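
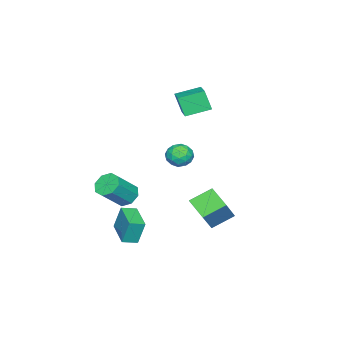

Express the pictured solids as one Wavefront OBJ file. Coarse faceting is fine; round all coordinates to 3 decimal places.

v -2.729 2.821 -3.429
v -1.499 2.87 -1.827
v -1.936 4.19 -4.079
v -0.707 4.239 -2.477
v -1.653 1.821 -4.223
v -0.424 1.87 -2.621
v -0.861 3.19 -4.873
v 0.369 3.239 -3.271
v 2.442 -0.781 -1.397
v 2.86 -1.33 -1.975
v 4.216 -1.828 -0.521
v 3.798 -1.279 0.057
v 3.112 -0.689 -1.991
v 4.468 -1.187 -0.536
v 2.972 -0.102 -1.659
v 4.328 -0.6 -0.205
v 2.521 0.087 -1.174
v 3.877 -0.411 0.281
v 2.024 -0.232 -0.819
v 3.38 -0.73 0.635
v 1.772 -0.873 -0.804
v 3.128 -1.371 0.651
v 1.912 -1.46 -1.135
v 3.268 -1.958 0.319
v 2.363 -1.649 -1.621
v 3.719 -2.147 -0.166
v -3.959 -0.573 2.753
v -4.059 -1.142 4.127
v -5.017 0.694 3.201
v -5.117 0.124 4.575
v -2.503 0.456 3.285
v -2.603 -0.114 4.659
v -3.561 1.722 3.733
v -3.661 1.153 5.107
v 1.81 -0.952 -4.562
v 1.641 -0.532 -2.934
v 3.188 0.425 -4.774
v 3.019 0.846 -3.146
v 2.521 -1.626 -4.314
v 2.352 -1.205 -2.686
v 3.899 -0.248 -4.526
v 3.73 0.172 -2.898
v 3.717 3.84 2.995
v 4.169 3.275 3.482
v 2.511 3.325 3.518
v 2.963 2.76 4.005
v 2.993 3.613 4.186
v 3.739 3.931 3.862
v 2.941 2.669 3.138
v 3.687 2.987 2.814
v 3.69 2.551 3.57
v 3.722 3.134 4.218
v 2.958 3.466 2.782
v 2.99 4.049 3.43
v 4.049 3.602 3.192
v 2.631 2.998 3.808
v 2.649 3.499 3.914
v 2.915 3.167 4.2
v 3.796 3.988 3.416
v 4.062 3.656 3.702
v 3.371 3.855 4.116
v 2.618 2.944 3.298
v 2.884 2.612 3.584
v 3.765 3.433 2.8
v 4.031 3.101 3.086
v 3.309 2.745 2.884
v 4.033 2.845 3.53
v 3.324 2.542 3.838
v 3.311 2.489 3.328
v 3.75 2.675 3.138
v 4.052 3.188 3.911
v 3.343 2.885 4.219
v 3.361 3.387 4.325
v 3.799 3.574 4.135
v 3.77 2.762 3.963
v 3.337 3.715 2.781
v 2.628 3.412 3.089
v 2.881 3.026 2.865
v 3.319 3.213 2.675
v 3.356 4.058 3.162
v 2.647 3.755 3.47
v 2.93 3.925 3.862
v 3.369 4.111 3.672
v 2.91 3.838 3.037
f 2 4 1
f 5 2 1
f 1 4 3
f 3 5 1
f 2 8 4
f 6 2 5
f 6 8 2
f 4 8 3
f 7 5 3
f 3 8 7
f 7 6 5
f 8 6 7
f 10 9 13
f 10 13 11
f 11 13 14
f 11 14 12
f 13 9 15
f 13 15 14
f 14 15 16
f 14 16 12
f 15 9 17
f 15 17 16
f 16 17 18
f 16 18 12
f 17 9 19
f 17 19 18
f 18 19 20
f 18 20 12
f 19 9 21
f 19 21 20
f 20 21 22
f 20 22 12
f 21 9 23
f 21 23 22
f 22 23 24
f 22 24 12
f 23 9 25
f 23 25 24
f 24 25 26
f 24 26 12
f 25 9 10
f 25 10 26
f 26 10 11
f 26 11 12
f 28 30 27
f 31 28 27
f 27 30 29
f 29 31 27
f 28 34 30
f 32 28 31
f 32 34 28
f 30 34 29
f 33 31 29
f 29 34 33
f 33 32 31
f 34 32 33
f 36 38 35
f 39 36 35
f 35 38 37
f 37 39 35
f 36 42 38
f 40 36 39
f 40 42 36
f 38 42 37
f 41 39 37
f 37 42 41
f 41 40 39
f 42 40 41
f 43 80 59
f 80 54 83
f 59 83 48
f 80 83 59
f 43 59 55
f 59 48 60
f 55 60 44
f 59 60 55
f 43 55 64
f 55 44 65
f 64 65 50
f 55 65 64
f 43 64 76
f 64 50 79
f 76 79 53
f 64 79 76
f 43 76 80
f 76 53 84
f 80 84 54
f 76 84 80
f 44 60 71
f 60 48 74
f 71 74 52
f 60 74 71
f 48 83 61
f 83 54 82
f 61 82 47
f 83 82 61
f 54 84 81
f 84 53 77
f 81 77 45
f 84 77 81
f 53 79 78
f 79 50 66
f 78 66 49
f 79 66 78
f 50 65 70
f 65 44 67
f 70 67 51
f 65 67 70
f 46 72 58
f 72 52 73
f 58 73 47
f 72 73 58
f 46 58 56
f 58 47 57
f 56 57 45
f 58 57 56
f 46 56 63
f 56 45 62
f 63 62 49
f 56 62 63
f 46 63 68
f 63 49 69
f 68 69 51
f 63 69 68
f 46 68 72
f 68 51 75
f 72 75 52
f 68 75 72
f 47 73 61
f 73 52 74
f 61 74 48
f 73 74 61
f 45 57 81
f 57 47 82
f 81 82 54
f 57 82 81
f 49 62 78
f 62 45 77
f 78 77 53
f 62 77 78
f 51 69 70
f 69 49 66
f 70 66 50
f 69 66 70
f 52 75 71
f 75 51 67
f 71 67 44
f 75 67 71



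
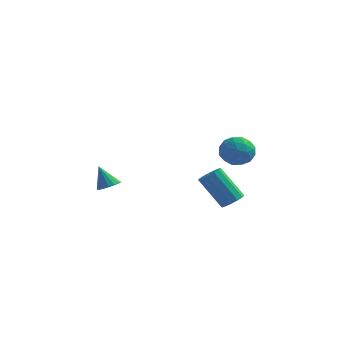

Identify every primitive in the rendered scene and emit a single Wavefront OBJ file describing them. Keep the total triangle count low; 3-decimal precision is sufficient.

v 2.061 -2.3 -1.633
v 2.369 -2.663 -1.357
v 1.347 -2.523 -0.031
v 1.039 -2.16 -0.307
v 2.487 -2.383 -1.296
v 1.466 -2.243 0.03
v 2.47 -2.077 -1.341
v 1.449 -1.937 -0.015
v 2.323 -1.842 -1.479
v 1.302 -1.702 -0.153
v 2.093 -1.752 -1.666
v 1.071 -1.612 -0.34
v 1.853 -1.836 -1.843
v 0.831 -1.696 -0.516
v 1.678 -2.068 -1.953
v 0.656 -1.927 -0.626
v 1.625 -2.373 -1.961
v 0.604 -2.233 -0.635
v 1.711 -2.655 -1.865
v 0.689 -2.515 -0.539
v 1.907 -2.825 -1.696
v 0.886 -2.684 -0.37
v 2.153 -2.828 -1.507
v 1.131 -2.687 -0.18
v 1.918 -3.091 2.089
v 2.442 -2.542 1.974
v 2.498 -3.818 1.266
v 3.022 -3.269 1.151
v 2.998 -3.642 1.821
v 2.64 -3.193 2.33
v 2.3 -3.167 0.91
v 1.942 -2.718 1.419
v 2.679 -2.589 1.245
v 3.11 -2.883 1.808
v 1.83 -3.477 1.432
v 2.261 -3.771 1.995
v 2.129 -2.753 2.104
v 2.811 -3.607 1.136
v 2.797 -3.827 1.53
v 3.105 -3.504 1.462
v 2.245 -3.135 2.313
v 2.554 -2.813 2.245
v 2.88 -3.459 2.155
v 2.386 -3.547 0.995
v 2.695 -3.225 0.927
v 1.835 -2.856 1.778
v 2.143 -2.533 1.71
v 2.06 -2.901 1.085
v 2.576 -2.458 1.608
v 2.917 -2.885 1.124
v 2.493 -2.825 0.982
v 2.282 -2.561 1.282
v 2.83 -2.631 1.939
v 3.17 -3.058 1.455
v 3.156 -3.277 1.849
v 2.946 -3.013 2.148
v 2.969 -2.658 1.51
v 1.77 -3.302 1.785
v 2.11 -3.729 1.301
v 1.994 -3.347 1.092
v 1.784 -3.083 1.391
v 2.023 -3.475 2.116
v 2.364 -3.902 1.632
v 2.658 -3.799 1.958
v 2.447 -3.535 2.258
v 1.971 -3.702 1.73
v -3.01 -2.794 -1.283
v -2.703 -2.371 -1.197
v -3.51 -2.626 -0.317
v -2.923 -2.273 -1.328
v -3.167 -2.315 -1.447
v -3.368 -2.485 -1.522
v -3.474 -2.738 -1.533
v -3.456 -3.006 -1.476
v -3.318 -3.217 -1.368
v -3.098 -3.315 -1.237
v -2.854 -3.273 -1.118
v -2.652 -3.103 -1.043
v -2.546 -2.85 -1.033
v -2.565 -2.582 -1.089
f 2 1 5
f 2 5 3
f 3 5 6
f 3 6 4
f 5 1 7
f 5 7 6
f 6 7 8
f 6 8 4
f 7 1 9
f 7 9 8
f 8 9 10
f 8 10 4
f 9 1 11
f 9 11 10
f 10 11 12
f 10 12 4
f 11 1 13
f 11 13 12
f 12 13 14
f 12 14 4
f 13 1 15
f 13 15 14
f 14 15 16
f 14 16 4
f 15 1 17
f 15 17 16
f 16 17 18
f 16 18 4
f 17 1 19
f 17 19 18
f 18 19 20
f 18 20 4
f 19 1 21
f 19 21 20
f 20 21 22
f 20 22 4
f 21 1 23
f 21 23 22
f 22 23 24
f 22 24 4
f 23 1 2
f 23 2 24
f 24 2 3
f 24 3 4
f 25 62 41
f 62 36 65
f 41 65 30
f 62 65 41
f 25 41 37
f 41 30 42
f 37 42 26
f 41 42 37
f 25 37 46
f 37 26 47
f 46 47 32
f 37 47 46
f 25 46 58
f 46 32 61
f 58 61 35
f 46 61 58
f 25 58 62
f 58 35 66
f 62 66 36
f 58 66 62
f 26 42 53
f 42 30 56
f 53 56 34
f 42 56 53
f 30 65 43
f 65 36 64
f 43 64 29
f 65 64 43
f 36 66 63
f 66 35 59
f 63 59 27
f 66 59 63
f 35 61 60
f 61 32 48
f 60 48 31
f 61 48 60
f 32 47 52
f 47 26 49
f 52 49 33
f 47 49 52
f 28 54 40
f 54 34 55
f 40 55 29
f 54 55 40
f 28 40 38
f 40 29 39
f 38 39 27
f 40 39 38
f 28 38 45
f 38 27 44
f 45 44 31
f 38 44 45
f 28 45 50
f 45 31 51
f 50 51 33
f 45 51 50
f 28 50 54
f 50 33 57
f 54 57 34
f 50 57 54
f 29 55 43
f 55 34 56
f 43 56 30
f 55 56 43
f 27 39 63
f 39 29 64
f 63 64 36
f 39 64 63
f 31 44 60
f 44 27 59
f 60 59 35
f 44 59 60
f 33 51 52
f 51 31 48
f 52 48 32
f 51 48 52
f 34 57 53
f 57 33 49
f 53 49 26
f 57 49 53
f 68 67 70
f 68 70 69
f 70 67 71
f 70 71 69
f 71 67 72
f 71 72 69
f 72 67 73
f 72 73 69
f 73 67 74
f 73 74 69
f 74 67 75
f 74 75 69
f 75 67 76
f 75 76 69
f 76 67 77
f 76 77 69
f 77 67 78
f 77 78 69
f 78 67 79
f 78 79 69
f 79 67 80
f 79 80 69
f 80 67 68
f 80 68 69



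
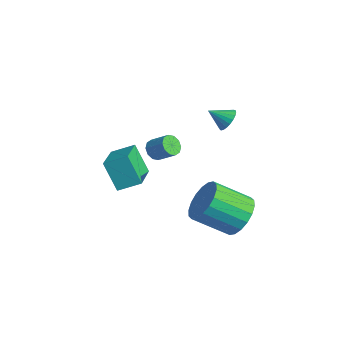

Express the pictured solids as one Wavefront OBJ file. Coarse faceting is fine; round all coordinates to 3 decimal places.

v -1.95 -2.278 0.246
v -1.737 -2.014 -0.187
v -1.017 -1.598 0.421
v -1.23 -1.862 0.854
v -1.972 -1.812 -0.046
v -1.252 -1.397 0.562
v -2.199 -1.789 0.206
v -1.479 -1.373 0.814
v -2.33 -1.952 0.474
v -1.61 -1.537 1.082
v -2.317 -2.24 0.654
v -1.596 -1.824 1.262
v -2.163 -2.542 0.679
v -1.443 -2.126 1.287
v -1.928 -2.743 0.538
v -1.208 -2.328 1.146
v -1.701 -2.767 0.286
v -0.981 -2.351 0.894
v -1.57 -2.603 0.018
v -0.85 -2.188 0.626
v -1.584 -2.316 -0.162
v -0.863 -1.9 0.446
v -5.231 -2.666 -1.804
v -3.652 -3.894 -1.132
v -4.71 -1.741 -1.335
v -3.131 -2.969 -0.664
v -4.449 -2.411 -3.176
v -2.87 -3.639 -2.505
v -3.928 -1.486 -2.708
v -2.349 -2.714 -2.036
v -0.195 0.977 -4.202
v 0.337 1.359 -3.319
v -0.453 -0.095 -2.214
v -0.985 -0.477 -3.098
v -0.088 1.602 -3.303
v -0.878 0.148 -2.199
v -0.534 1.721 -3.466
v -1.324 0.267 -2.361
v -0.913 1.692 -3.775
v -1.703 0.238 -2.67
v -1.149 1.522 -4.168
v -1.94 0.068 -3.063
v -1.197 1.244 -4.568
v -1.988 -0.21 -3.463
v -1.046 0.913 -4.896
v -1.837 -0.541 -3.791
v -0.727 0.595 -5.086
v -1.517 -0.859 -3.981
v -0.302 0.352 -5.101
v -1.092 -1.102 -3.997
v 0.144 0.233 -4.939
v -0.646 -1.221 -3.834
v 0.523 0.262 -4.63
v -0.267 -1.192 -3.525
v 0.76 0.432 -4.237
v -0.031 -1.022 -3.132
v 0.808 0.71 -3.837
v 0.017 -0.744 -2.732
v 0.657 1.041 -3.509
v -0.134 -0.413 -2.404
v -1.095 0.816 1.593
v -0.582 0.769 1.938
v -1.545 0.104 2.167
v -0.713 0.953 2.062
v -0.911 1.113 2.106
v -1.14 1.221 2.06
v -1.362 1.26 1.934
v -1.537 1.222 1.749
v -1.636 1.113 1.537
v -1.641 0.954 1.334
v -1.552 0.77 1.177
v -1.383 0.595 1.091
v -1.165 0.458 1.092
v -0.935 0.382 1.18
v -0.732 0.382 1.339
v -0.592 0.457 1.542
v -0.539 0.594 1.754
f 2 1 5
f 2 5 3
f 3 5 6
f 3 6 4
f 5 1 7
f 5 7 6
f 6 7 8
f 6 8 4
f 7 1 9
f 7 9 8
f 8 9 10
f 8 10 4
f 9 1 11
f 9 11 10
f 10 11 12
f 10 12 4
f 11 1 13
f 11 13 12
f 12 13 14
f 12 14 4
f 13 1 15
f 13 15 14
f 14 15 16
f 14 16 4
f 15 1 17
f 15 17 16
f 16 17 18
f 16 18 4
f 17 1 19
f 17 19 18
f 18 19 20
f 18 20 4
f 19 1 21
f 19 21 20
f 20 21 22
f 20 22 4
f 21 1 2
f 21 2 22
f 22 2 3
f 22 3 4
f 24 26 23
f 27 24 23
f 23 26 25
f 25 27 23
f 24 30 26
f 28 24 27
f 28 30 24
f 26 30 25
f 29 27 25
f 25 30 29
f 29 28 27
f 30 28 29
f 32 31 35
f 32 35 33
f 33 35 36
f 33 36 34
f 35 31 37
f 35 37 36
f 36 37 38
f 36 38 34
f 37 31 39
f 37 39 38
f 38 39 40
f 38 40 34
f 39 31 41
f 39 41 40
f 40 41 42
f 40 42 34
f 41 31 43
f 41 43 42
f 42 43 44
f 42 44 34
f 43 31 45
f 43 45 44
f 44 45 46
f 44 46 34
f 45 31 47
f 45 47 46
f 46 47 48
f 46 48 34
f 47 31 49
f 47 49 48
f 48 49 50
f 48 50 34
f 49 31 51
f 49 51 50
f 50 51 52
f 50 52 34
f 51 31 53
f 51 53 52
f 52 53 54
f 52 54 34
f 53 31 55
f 53 55 54
f 54 55 56
f 54 56 34
f 55 31 57
f 55 57 56
f 56 57 58
f 56 58 34
f 57 31 59
f 57 59 58
f 58 59 60
f 58 60 34
f 59 31 32
f 59 32 60
f 60 32 33
f 60 33 34
f 62 61 64
f 62 64 63
f 64 61 65
f 64 65 63
f 65 61 66
f 65 66 63
f 66 61 67
f 66 67 63
f 67 61 68
f 67 68 63
f 68 61 69
f 68 69 63
f 69 61 70
f 69 70 63
f 70 61 71
f 70 71 63
f 71 61 72
f 71 72 63
f 72 61 73
f 72 73 63
f 73 61 74
f 73 74 63
f 74 61 75
f 74 75 63
f 75 61 76
f 75 76 63
f 76 61 77
f 76 77 63
f 77 61 62
f 77 62 63



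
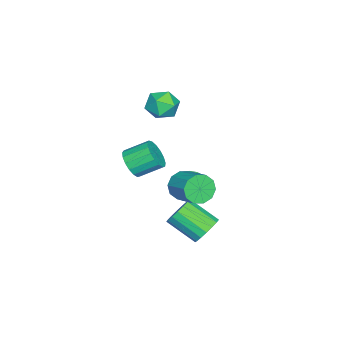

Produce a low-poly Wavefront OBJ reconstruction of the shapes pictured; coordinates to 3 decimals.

v 1.7 2.795 0.381
v 2.377 2.68 -0.345
v 3.438 4.009 0.432
v 2.76 4.125 1.159
v 1.973 3.109 -0.528
v 3.033 4.439 0.25
v 1.464 3.419 -0.364
v 2.524 4.749 0.414
v 1.045 3.491 0.085
v 2.105 4.82 0.863
v 0.876 3.297 0.647
v 1.937 4.626 1.425
v 1.022 2.911 1.108
v 2.083 4.24 1.885
v 1.427 2.481 1.29
v 2.487 3.811 2.068
v 1.936 2.171 1.126
v 2.996 3.501 1.904
v 2.355 2.1 0.677
v 3.415 3.429 1.455
v 2.523 2.294 0.115
v 3.584 3.623 0.893
v -2.211 1.759 -3.187
v -1.602 0.995 -3.263
v -1.42 1.037 -2.23
v -2.029 1.801 -2.153
v -1.324 1.367 -3.327
v -1.142 1.409 -2.294
v -1.249 1.829 -3.359
v -1.067 1.871 -2.326
v -1.394 2.275 -3.351
v -1.212 2.317 -2.318
v -1.727 2.603 -3.306
v -1.545 2.644 -2.273
v -2.17 2.737 -3.233
v -1.988 2.779 -2.2
v -2.623 2.648 -3.15
v -2.441 2.689 -2.117
v -2.981 2.354 -3.075
v -2.799 2.396 -2.042
v -3.163 1.925 -3.026
v -2.981 1.967 -1.992
v -3.127 1.457 -3.013
v -2.945 1.499 -1.98
v -2.881 1.059 -3.04
v -2.699 1.101 -2.007
v -2.481 0.821 -3.101
v -2.299 0.863 -2.068
v -2.02 0.798 -3.181
v -1.838 0.84 -2.148
v -3.281 0.444 2.319
v -2.422 -0.149 2.766
v -4.478 -0.571 3.274
v -3.619 -1.164 3.721
v -3.771 -0.076 4.012
v -3.031 0.551 3.421
v -3.869 -1.271 2.619
v -3.129 -0.644 2.028
v -2.785 -1.209 2.952
v -2.725 -0.471 3.812
v -4.175 -0.249 2.228
v -4.115 0.489 3.088
v 4.018 0.638 3.256
v 4.495 0.334 4.044
v 4 1.598 4.832
v 3.522 1.902 4.044
v 4.806 0.596 3.82
v 4.311 1.86 4.607
v 4.937 0.867 3.466
v 4.441 2.131 4.254
v 4.857 1.086 3.065
v 4.361 2.35 3.853
v 4.584 1.202 2.707
v 4.089 2.466 3.495
v 4.182 1.189 2.475
v 3.687 2.453 3.263
v 3.743 1.05 2.422
v 3.247 2.314 3.21
v 3.366 0.816 2.56
v 2.871 2.08 3.348
v 3.139 0.542 2.858
v 2.643 1.806 3.645
v 3.113 0.289 3.246
v 2.617 1.554 4.034
v 3.294 0.117 3.637
v 2.799 1.381 4.425
v 3.641 0.063 3.941
v 3.146 1.328 4.729
v 4.075 0.142 4.088
v 3.579 1.406 4.876
v 2.207 4.374 -2.707
v 2.657 4.827 -1.925
v 2.464 3.059 -0.79
v 2.013 2.606 -1.573
v 2.188 4.921 -1.859
v 1.994 3.153 -0.724
v 1.723 4.89 -1.987
v 1.529 3.122 -0.852
v 1.368 4.74 -2.28
v 1.175 2.972 -1.145
v 1.206 4.507 -2.671
v 1.013 2.739 -1.536
v 1.273 4.243 -3.07
v 1.08 2.475 -1.935
v 1.554 4.01 -3.387
v 1.361 2.241 -2.252
v 1.984 3.859 -3.547
v 1.791 2.091 -2.412
v 2.466 3.827 -3.516
v 2.272 2.059 -2.381
v 2.888 3.92 -3.299
v 2.694 2.152 -2.164
v 3.154 4.117 -2.947
v 2.96 2.349 -1.812
v 3.203 4.373 -2.54
v 3.009 2.605 -1.405
v 3.023 4.629 -2.171
v 2.83 2.861 -1.036
f 2 1 5
f 2 5 3
f 3 5 6
f 3 6 4
f 5 1 7
f 5 7 6
f 6 7 8
f 6 8 4
f 7 1 9
f 7 9 8
f 8 9 10
f 8 10 4
f 9 1 11
f 9 11 10
f 10 11 12
f 10 12 4
f 11 1 13
f 11 13 12
f 12 13 14
f 12 14 4
f 13 1 15
f 13 15 14
f 14 15 16
f 14 16 4
f 15 1 17
f 15 17 16
f 16 17 18
f 16 18 4
f 17 1 19
f 17 19 18
f 18 19 20
f 18 20 4
f 19 1 21
f 19 21 20
f 20 21 22
f 20 22 4
f 21 1 2
f 21 2 22
f 22 2 3
f 22 3 4
f 24 23 27
f 24 27 25
f 25 27 28
f 25 28 26
f 27 23 29
f 27 29 28
f 28 29 30
f 28 30 26
f 29 23 31
f 29 31 30
f 30 31 32
f 30 32 26
f 31 23 33
f 31 33 32
f 32 33 34
f 32 34 26
f 33 23 35
f 33 35 34
f 34 35 36
f 34 36 26
f 35 23 37
f 35 37 36
f 36 37 38
f 36 38 26
f 37 23 39
f 37 39 38
f 38 39 40
f 38 40 26
f 39 23 41
f 39 41 40
f 40 41 42
f 40 42 26
f 41 23 43
f 41 43 42
f 42 43 44
f 42 44 26
f 43 23 45
f 43 45 44
f 44 45 46
f 44 46 26
f 45 23 47
f 45 47 46
f 46 47 48
f 46 48 26
f 47 23 49
f 47 49 48
f 48 49 50
f 48 50 26
f 49 23 24
f 49 24 50
f 50 24 25
f 50 25 26
f 51 62 56
f 51 56 52
f 51 52 58
f 51 58 61
f 51 61 62
f 52 56 60
f 56 62 55
f 62 61 53
f 61 58 57
f 58 52 59
f 54 60 55
f 54 55 53
f 54 53 57
f 54 57 59
f 54 59 60
f 55 60 56
f 53 55 62
f 57 53 61
f 59 57 58
f 60 59 52
f 64 63 67
f 64 67 65
f 65 67 68
f 65 68 66
f 67 63 69
f 67 69 68
f 68 69 70
f 68 70 66
f 69 63 71
f 69 71 70
f 70 71 72
f 70 72 66
f 71 63 73
f 71 73 72
f 72 73 74
f 72 74 66
f 73 63 75
f 73 75 74
f 74 75 76
f 74 76 66
f 75 63 77
f 75 77 76
f 76 77 78
f 76 78 66
f 77 63 79
f 77 79 78
f 78 79 80
f 78 80 66
f 79 63 81
f 79 81 80
f 80 81 82
f 80 82 66
f 81 63 83
f 81 83 82
f 82 83 84
f 82 84 66
f 83 63 85
f 83 85 84
f 84 85 86
f 84 86 66
f 85 63 87
f 85 87 86
f 86 87 88
f 86 88 66
f 87 63 89
f 87 89 88
f 88 89 90
f 88 90 66
f 89 63 64
f 89 64 90
f 90 64 65
f 90 65 66
f 92 91 95
f 92 95 93
f 93 95 96
f 93 96 94
f 95 91 97
f 95 97 96
f 96 97 98
f 96 98 94
f 97 91 99
f 97 99 98
f 98 99 100
f 98 100 94
f 99 91 101
f 99 101 100
f 100 101 102
f 100 102 94
f 101 91 103
f 101 103 102
f 102 103 104
f 102 104 94
f 103 91 105
f 103 105 104
f 104 105 106
f 104 106 94
f 105 91 107
f 105 107 106
f 106 107 108
f 106 108 94
f 107 91 109
f 107 109 108
f 108 109 110
f 108 110 94
f 109 91 111
f 109 111 110
f 110 111 112
f 110 112 94
f 111 91 113
f 111 113 112
f 112 113 114
f 112 114 94
f 113 91 115
f 113 115 114
f 114 115 116
f 114 116 94
f 115 91 117
f 115 117 116
f 116 117 118
f 116 118 94
f 117 91 92
f 117 92 118
f 118 92 93
f 118 93 94



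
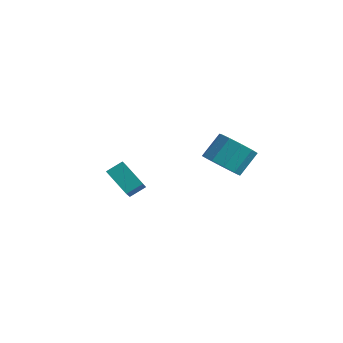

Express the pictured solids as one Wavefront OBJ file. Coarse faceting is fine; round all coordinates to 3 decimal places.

v -4.453 2.554 -0.323
v -4.024 3.3 0.146
v -3.115 2.393 -1.291
v -2.685 3.139 -0.822
v -3.615 1.201 1.062
v -3.185 1.947 1.531
v -2.276 1.04 0.094
v -1.847 1.786 0.563
v 2.316 2.317 3.31
v 3.314 2.432 2.972
v 3.541 3.518 4.011
v 2.544 3.403 4.35
v 2.935 2.841 2.628
v 3.162 3.927 3.667
v 2.32 3.05 2.544
v 2.547 4.135 3.583
v 1.703 2.978 2.753
v 1.93 4.064 3.793
v 1.321 2.654 3.175
v 1.548 3.74 4.214
v 1.319 2.202 3.649
v 1.546 3.288 4.688
v 1.698 1.793 3.993
v 1.925 2.879 5.032
v 2.313 1.585 4.077
v 2.54 2.67 5.116
v 2.93 1.656 3.867
v 3.157 2.742 4.907
v 3.312 1.98 3.446
v 3.539 3.066 4.485
f 2 4 1
f 5 2 1
f 1 4 3
f 3 5 1
f 2 8 4
f 6 2 5
f 6 8 2
f 4 8 3
f 7 5 3
f 3 8 7
f 7 6 5
f 8 6 7
f 10 9 13
f 10 13 11
f 11 13 14
f 11 14 12
f 13 9 15
f 13 15 14
f 14 15 16
f 14 16 12
f 15 9 17
f 15 17 16
f 16 17 18
f 16 18 12
f 17 9 19
f 17 19 18
f 18 19 20
f 18 20 12
f 19 9 21
f 19 21 20
f 20 21 22
f 20 22 12
f 21 9 23
f 21 23 22
f 22 23 24
f 22 24 12
f 23 9 25
f 23 25 24
f 24 25 26
f 24 26 12
f 25 9 27
f 25 27 26
f 26 27 28
f 26 28 12
f 27 9 29
f 27 29 28
f 28 29 30
f 28 30 12
f 29 9 10
f 29 10 30
f 30 10 11
f 30 11 12



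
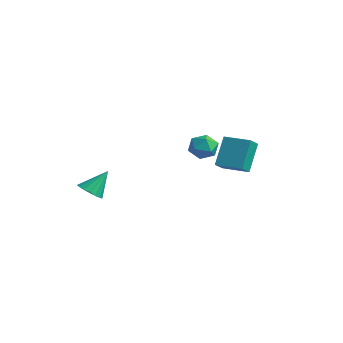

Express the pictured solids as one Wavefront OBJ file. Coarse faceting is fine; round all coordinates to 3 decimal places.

v -2.854 4.746 -2.186
v -2.186 4.402 -2.608
v -3.014 3.558 -1.472
v -2.346 3.214 -1.894
v -2.216 3.85 -1.327
v -2.117 4.585 -1.768
v -3.083 3.375 -2.312
v -2.984 4.11 -2.753
v -2.327 3.555 -2.686
v -1.791 3.849 -2.077
v -3.409 4.111 -2.003
v -2.873 4.405 -1.394
v 0.952 2.4 -1.903
v 1.311 1.645 -1.354
v 0.502 3.292 -0.381
v 0.861 2.537 0.167
v 2.239 3.023 -1.887
v 2.598 2.268 -1.339
v 1.789 3.915 -0.366
v 2.148 3.16 0.183
v -2.841 -2.836 -3.454
v -2.256 -3.241 -3.216
v -2.659 -1.864 -2.246
v -2.108 -2.997 -3.434
v -2.129 -2.716 -3.657
v -2.312 -2.463 -3.833
v -2.616 -2.295 -3.922
v -2.972 -2.251 -3.904
v -3.298 -2.341 -3.783
v -3.519 -2.544 -3.587
v -3.584 -2.814 -3.359
v -3.48 -3.089 -3.154
v -3.228 -3.306 -3.017
v -2.889 -3.415 -2.98
v -2.538 -3.392 -3.052
f 1 12 6
f 1 6 2
f 1 2 8
f 1 8 11
f 1 11 12
f 2 6 10
f 6 12 5
f 12 11 3
f 11 8 7
f 8 2 9
f 4 10 5
f 4 5 3
f 4 3 7
f 4 7 9
f 4 9 10
f 5 10 6
f 3 5 12
f 7 3 11
f 9 7 8
f 10 9 2
f 14 16 13
f 17 14 13
f 13 16 15
f 15 17 13
f 14 20 16
f 18 14 17
f 18 20 14
f 16 20 15
f 19 17 15
f 15 20 19
f 19 18 17
f 20 18 19
f 22 21 24
f 22 24 23
f 24 21 25
f 24 25 23
f 25 21 26
f 25 26 23
f 26 21 27
f 26 27 23
f 27 21 28
f 27 28 23
f 28 21 29
f 28 29 23
f 29 21 30
f 29 30 23
f 30 21 31
f 30 31 23
f 31 21 32
f 31 32 23
f 32 21 33
f 32 33 23
f 33 21 34
f 33 34 23
f 34 21 35
f 34 35 23
f 35 21 22
f 35 22 23



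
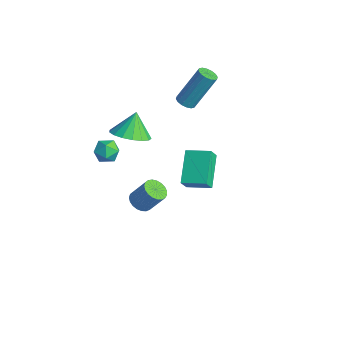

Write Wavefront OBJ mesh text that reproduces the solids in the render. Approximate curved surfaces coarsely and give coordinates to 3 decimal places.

v -1.192 1.374 -4.211
v -2.491 2.36 -3.161
v -1.444 1.833 -4.955
v -2.744 2.819 -3.905
v -0.296 2.281 -3.955
v -1.596 3.267 -2.905
v -0.549 2.74 -4.699
v -1.848 3.726 -3.649
v -3.252 2.778 -0.212
v -2.729 2.798 -0.297
v -2.465 3.881 1.588
v -2.988 3.862 1.672
v -2.829 3.025 -0.414
v -2.564 4.109 1.471
v -3.041 3.186 -0.477
v -2.777 4.27 1.408
v -3.311 3.238 -0.469
v -3.046 4.322 1.416
v -3.564 3.167 -0.392
v -3.3 4.251 1.493
v -3.734 2.992 -0.267
v -3.47 4.075 1.617
v -3.775 2.759 -0.128
v -3.511 3.842 1.757
v -3.676 2.531 -0.011
v -3.411 3.615 1.874
v -3.463 2.37 0.052
v -3.199 3.454 1.937
v -3.194 2.318 0.044
v -2.929 3.402 1.929
v -2.94 2.389 -0.033
v -2.676 3.473 1.852
v -2.77 2.565 -0.157
v -2.506 3.648 1.727
v -1.759 -1.001 0.078
v -0.909 -1.332 0.511
v -2.141 -0.459 1.242
v -0.791 -0.894 0.345
v -0.895 -0.48 0.118
v -1.197 -0.186 -0.118
v -1.628 -0.078 -0.31
v -2.089 -0.182 -0.412
v -2.474 -0.474 -0.402
v -2.696 -0.887 -0.283
v -2.703 -1.326 -0.08
v -2.494 -1.69 0.159
v -2.116 -1.897 0.379
v -1.657 -1.899 0.53
v -1.221 -1.695 0.578
v -3.514 -1.354 -1.831
v -3.061 -1.204 -1.284
v -2.759 -2.156 -2.236
v -2.306 -2.006 -1.689
v -2.938 -2.339 -1.557
v -3.404 -1.843 -1.307
v -2.416 -1.517 -2.213
v -2.882 -1.021 -1.963
v -2.383 -1.305 -1.52
v -2.705 -1.813 -1.115
v -3.115 -1.547 -2.405
v -3.437 -2.055 -2
v 2.867 -2.926 -0.17
v 3.41 -2.935 -0.424
v 3.896 -2.422 0.595
v 3.353 -2.414 0.85
v 3.324 -2.712 -0.495
v 3.809 -2.199 0.524
v 3.158 -2.526 -0.509
v 3.643 -2.014 0.51
v 2.942 -2.409 -0.465
v 3.427 -1.897 0.554
v 2.713 -2.382 -0.37
v 3.199 -1.87 0.65
v 2.511 -2.449 -0.24
v 2.996 -1.936 0.779
v 2.37 -2.598 -0.098
v 2.856 -2.086 0.922
v 2.315 -2.804 0.032
v 2.801 -2.292 1.051
v 2.356 -3.031 0.127
v 2.842 -2.519 1.146
v 2.485 -3.24 0.17
v 2.971 -2.728 1.19
v 2.68 -3.395 0.155
v 3.166 -2.882 1.174
v 2.908 -3.469 0.084
v 3.394 -2.956 1.103
v 3.128 -3.449 -0.031
v 3.614 -2.936 0.988
v 3.304 -3.338 -0.171
v 3.789 -2.825 0.849
v 3.403 -3.156 -0.309
v 3.889 -2.644 0.71
f 2 4 1
f 5 2 1
f 1 4 3
f 3 5 1
f 2 8 4
f 6 2 5
f 6 8 2
f 4 8 3
f 7 5 3
f 3 8 7
f 7 6 5
f 8 6 7
f 10 9 13
f 10 13 11
f 11 13 14
f 11 14 12
f 13 9 15
f 13 15 14
f 14 15 16
f 14 16 12
f 15 9 17
f 15 17 16
f 16 17 18
f 16 18 12
f 17 9 19
f 17 19 18
f 18 19 20
f 18 20 12
f 19 9 21
f 19 21 20
f 20 21 22
f 20 22 12
f 21 9 23
f 21 23 22
f 22 23 24
f 22 24 12
f 23 9 25
f 23 25 24
f 24 25 26
f 24 26 12
f 25 9 27
f 25 27 26
f 26 27 28
f 26 28 12
f 27 9 29
f 27 29 28
f 28 29 30
f 28 30 12
f 29 9 31
f 29 31 30
f 30 31 32
f 30 32 12
f 31 9 33
f 31 33 32
f 32 33 34
f 32 34 12
f 33 9 10
f 33 10 34
f 34 10 11
f 34 11 12
f 36 35 38
f 36 38 37
f 38 35 39
f 38 39 37
f 39 35 40
f 39 40 37
f 40 35 41
f 40 41 37
f 41 35 42
f 41 42 37
f 42 35 43
f 42 43 37
f 43 35 44
f 43 44 37
f 44 35 45
f 44 45 37
f 45 35 46
f 45 46 37
f 46 35 47
f 46 47 37
f 47 35 48
f 47 48 37
f 48 35 49
f 48 49 37
f 49 35 36
f 49 36 37
f 50 61 55
f 50 55 51
f 50 51 57
f 50 57 60
f 50 60 61
f 51 55 59
f 55 61 54
f 61 60 52
f 60 57 56
f 57 51 58
f 53 59 54
f 53 54 52
f 53 52 56
f 53 56 58
f 53 58 59
f 54 59 55
f 52 54 61
f 56 52 60
f 58 56 57
f 59 58 51
f 63 62 66
f 63 66 64
f 64 66 67
f 64 67 65
f 66 62 68
f 66 68 67
f 67 68 69
f 67 69 65
f 68 62 70
f 68 70 69
f 69 70 71
f 69 71 65
f 70 62 72
f 70 72 71
f 71 72 73
f 71 73 65
f 72 62 74
f 72 74 73
f 73 74 75
f 73 75 65
f 74 62 76
f 74 76 75
f 75 76 77
f 75 77 65
f 76 62 78
f 76 78 77
f 77 78 79
f 77 79 65
f 78 62 80
f 78 80 79
f 79 80 81
f 79 81 65
f 80 62 82
f 80 82 81
f 81 82 83
f 81 83 65
f 82 62 84
f 82 84 83
f 83 84 85
f 83 85 65
f 84 62 86
f 84 86 85
f 85 86 87
f 85 87 65
f 86 62 88
f 86 88 87
f 87 88 89
f 87 89 65
f 88 62 90
f 88 90 89
f 89 90 91
f 89 91 65
f 90 62 92
f 90 92 91
f 91 92 93
f 91 93 65
f 92 62 63
f 92 63 93
f 93 63 64
f 93 64 65



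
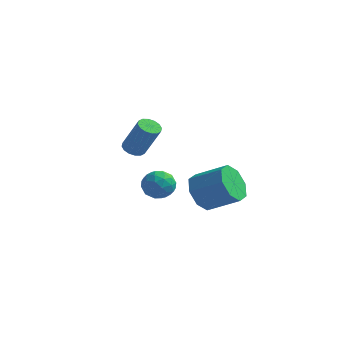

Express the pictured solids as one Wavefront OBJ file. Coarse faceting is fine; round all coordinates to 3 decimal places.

v 3.283 -1.017 1.141
v 3.674 -0.724 0.385
v 4.948 -0.57 1.103
v 4.557 -0.863 1.859
v 3.403 -0.212 0.757
v 4.676 -0.058 1.475
v 3.061 -0.171 1.354
v 4.335 -0.017 2.072
v 2.85 -0.626 1.826
v 4.123 -0.472 2.544
v 2.892 -1.31 1.897
v 4.166 -1.156 2.615
v 3.164 -1.822 1.525
v 4.437 -1.668 2.243
v 3.505 -1.863 0.928
v 4.779 -1.709 1.646
v 3.717 -1.408 0.456
v 4.99 -1.254 1.174
v -1.017 1.745 1.443
v -0.746 1.339 1.264
v 0.047 1.228 2.718
v -0.223 1.635 2.897
v -0.598 1.555 1.2
v 0.195 1.444 2.654
v -0.563 1.822 1.201
v 0.231 1.711 2.655
v -0.649 2.068 1.267
v 0.145 1.957 2.721
v -0.834 2.228 1.38
v -0.04 2.117 2.834
v -1.067 2.259 1.51
v -0.274 2.148 2.964
v -1.287 2.152 1.622
v -0.494 2.041 3.076
v -1.435 1.936 1.686
v -0.642 1.825 3.14
v -1.471 1.669 1.685
v -0.677 1.558 3.139
v -1.385 1.423 1.619
v -0.591 1.312 3.073
v -1.2 1.263 1.506
v -0.406 1.152 2.96
v -0.966 1.232 1.376
v -0.173 1.121 2.83
v 1.932 -1.094 1.818
v 2.345 -1.651 1.99
v 1.315 -1.769 1.11
v 1.728 -2.326 1.282
v 1.282 -2.049 1.767
v 1.664 -1.632 2.205
v 1.996 -1.788 0.895
v 2.378 -1.371 1.333
v 2.385 -2.08 1.419
v 1.944 -2.242 1.958
v 1.716 -1.178 1.142
v 1.275 -1.34 1.681
v 2.193 -1.313 1.966
v 1.467 -2.107 1.134
v 1.205 -1.944 1.419
v 1.448 -2.272 1.52
v 1.792 -1.302 2.093
v 2.035 -1.63 2.193
v 1.41 -1.864 2.063
v 1.625 -1.79 0.907
v 1.868 -2.118 1.007
v 2.212 -1.148 1.58
v 2.455 -1.476 1.681
v 2.25 -1.556 1.037
v 2.459 -1.893 1.732
v 2.096 -2.29 1.315
v 2.254 -1.974 1.088
v 2.478 -1.728 1.345
v 2.2 -1.988 2.048
v 1.837 -2.385 1.632
v 1.575 -2.222 1.918
v 1.799 -1.977 2.175
v 2.223 -2.24 1.713
v 1.823 -1.035 1.468
v 1.46 -1.432 1.052
v 1.861 -1.443 0.925
v 2.085 -1.198 1.182
v 1.564 -1.13 1.785
v 1.201 -1.527 1.368
v 1.182 -1.692 1.755
v 1.406 -1.446 2.012
v 1.437 -1.18 1.387
f 2 1 5
f 2 5 3
f 3 5 6
f 3 6 4
f 5 1 7
f 5 7 6
f 6 7 8
f 6 8 4
f 7 1 9
f 7 9 8
f 8 9 10
f 8 10 4
f 9 1 11
f 9 11 10
f 10 11 12
f 10 12 4
f 11 1 13
f 11 13 12
f 12 13 14
f 12 14 4
f 13 1 15
f 13 15 14
f 14 15 16
f 14 16 4
f 15 1 17
f 15 17 16
f 16 17 18
f 16 18 4
f 17 1 2
f 17 2 18
f 18 2 3
f 18 3 4
f 20 19 23
f 20 23 21
f 21 23 24
f 21 24 22
f 23 19 25
f 23 25 24
f 24 25 26
f 24 26 22
f 25 19 27
f 25 27 26
f 26 27 28
f 26 28 22
f 27 19 29
f 27 29 28
f 28 29 30
f 28 30 22
f 29 19 31
f 29 31 30
f 30 31 32
f 30 32 22
f 31 19 33
f 31 33 32
f 32 33 34
f 32 34 22
f 33 19 35
f 33 35 34
f 34 35 36
f 34 36 22
f 35 19 37
f 35 37 36
f 36 37 38
f 36 38 22
f 37 19 39
f 37 39 38
f 38 39 40
f 38 40 22
f 39 19 41
f 39 41 40
f 40 41 42
f 40 42 22
f 41 19 43
f 41 43 42
f 42 43 44
f 42 44 22
f 43 19 20
f 43 20 44
f 44 20 21
f 44 21 22
f 45 82 61
f 82 56 85
f 61 85 50
f 82 85 61
f 45 61 57
f 61 50 62
f 57 62 46
f 61 62 57
f 45 57 66
f 57 46 67
f 66 67 52
f 57 67 66
f 45 66 78
f 66 52 81
f 78 81 55
f 66 81 78
f 45 78 82
f 78 55 86
f 82 86 56
f 78 86 82
f 46 62 73
f 62 50 76
f 73 76 54
f 62 76 73
f 50 85 63
f 85 56 84
f 63 84 49
f 85 84 63
f 56 86 83
f 86 55 79
f 83 79 47
f 86 79 83
f 55 81 80
f 81 52 68
f 80 68 51
f 81 68 80
f 52 67 72
f 67 46 69
f 72 69 53
f 67 69 72
f 48 74 60
f 74 54 75
f 60 75 49
f 74 75 60
f 48 60 58
f 60 49 59
f 58 59 47
f 60 59 58
f 48 58 65
f 58 47 64
f 65 64 51
f 58 64 65
f 48 65 70
f 65 51 71
f 70 71 53
f 65 71 70
f 48 70 74
f 70 53 77
f 74 77 54
f 70 77 74
f 49 75 63
f 75 54 76
f 63 76 50
f 75 76 63
f 47 59 83
f 59 49 84
f 83 84 56
f 59 84 83
f 51 64 80
f 64 47 79
f 80 79 55
f 64 79 80
f 53 71 72
f 71 51 68
f 72 68 52
f 71 68 72
f 54 77 73
f 77 53 69
f 73 69 46
f 77 69 73



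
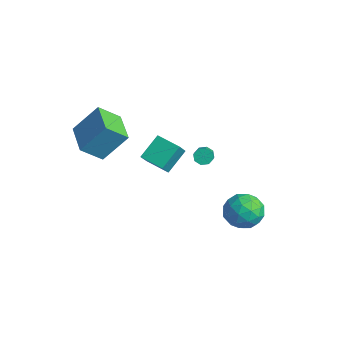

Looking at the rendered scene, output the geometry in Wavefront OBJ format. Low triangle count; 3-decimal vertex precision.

v 2.222 3.008 -2.26
v 3.339 3.113 -2.684
v 2.501 1.107 -1.996
v 3.618 1.212 -2.42
v 3.33 1.695 -1.361
v 3.158 2.87 -1.524
v 2.682 1.35 -3.156
v 2.51 2.525 -3.319
v 3.623 2.089 -3.237
v 4.024 2.302 -2.128
v 1.816 1.918 -2.552
v 2.217 2.131 -1.443
v 2.756 3.227 -2.495
v 3.084 0.993 -2.185
v 2.915 1.276 -1.562
v 3.571 1.338 -1.811
v 2.65 3.084 -1.814
v 3.306 3.146 -2.062
v 3.301 2.313 -1.285
v 2.534 1.074 -2.618
v 3.19 1.136 -2.866
v 2.269 2.882 -2.869
v 2.925 2.944 -3.118
v 2.539 1.907 -3.395
v 3.579 2.687 -3.069
v 3.743 1.57 -2.914
v 3.193 1.651 -3.347
v 3.092 2.342 -3.443
v 3.815 2.812 -2.417
v 3.979 1.695 -2.262
v 3.81 1.979 -1.64
v 3.708 2.669 -1.736
v 3.982 2.21 -2.743
v 1.861 2.525 -2.418
v 2.025 1.408 -2.263
v 2.132 1.551 -2.944
v 2.03 2.241 -3.04
v 2.097 2.65 -1.766
v 2.261 1.533 -1.611
v 2.748 1.878 -1.237
v 2.647 2.569 -1.333
v 1.858 2.01 -1.937
v -3.71 3.913 -2.954
v -3.519 3.623 -3.419
v -2.419 2.858 -2.491
v -2.61 3.147 -2.026
v -3.304 4.007 -3.358
v -2.204 3.241 -2.43
v -3.327 4.335 -3.06
v -2.227 3.57 -2.132
v -3.574 4.416 -2.7
v -2.474 3.651 -1.772
v -3.901 4.202 -2.489
v -2.801 3.437 -1.561
v -4.116 3.819 -2.55
v -3.016 3.053 -1.622
v -4.093 3.49 -2.848
v -2.993 2.725 -1.92
v -3.846 3.409 -3.208
v -2.746 2.644 -2.28
v -4.439 -2.623 0.694
v -4.767 -3.806 1.736
v -3.884 -1.352 2.311
v -4.212 -2.535 3.353
v -2.448 -3.305 0.547
v -2.776 -4.488 1.589
v -1.893 -2.034 2.164
v -2.221 -3.217 3.206
v -1.932 -0.919 -0.238
v -1.386 -1.623 0.763
v -2.232 0.335 0.806
v -1.686 -0.368 1.808
v -0.634 -0.352 -0.548
v -0.088 -1.055 0.454
v -0.934 0.903 0.497
v -0.388 0.199 1.498
f 1 38 17
f 38 12 41
f 17 41 6
f 38 41 17
f 1 17 13
f 17 6 18
f 13 18 2
f 17 18 13
f 1 13 22
f 13 2 23
f 22 23 8
f 13 23 22
f 1 22 34
f 22 8 37
f 34 37 11
f 22 37 34
f 1 34 38
f 34 11 42
f 38 42 12
f 34 42 38
f 2 18 29
f 18 6 32
f 29 32 10
f 18 32 29
f 6 41 19
f 41 12 40
f 19 40 5
f 41 40 19
f 12 42 39
f 42 11 35
f 39 35 3
f 42 35 39
f 11 37 36
f 37 8 24
f 36 24 7
f 37 24 36
f 8 23 28
f 23 2 25
f 28 25 9
f 23 25 28
f 4 30 16
f 30 10 31
f 16 31 5
f 30 31 16
f 4 16 14
f 16 5 15
f 14 15 3
f 16 15 14
f 4 14 21
f 14 3 20
f 21 20 7
f 14 20 21
f 4 21 26
f 21 7 27
f 26 27 9
f 21 27 26
f 4 26 30
f 26 9 33
f 30 33 10
f 26 33 30
f 5 31 19
f 31 10 32
f 19 32 6
f 31 32 19
f 3 15 39
f 15 5 40
f 39 40 12
f 15 40 39
f 7 20 36
f 20 3 35
f 36 35 11
f 20 35 36
f 9 27 28
f 27 7 24
f 28 24 8
f 27 24 28
f 10 33 29
f 33 9 25
f 29 25 2
f 33 25 29
f 44 43 47
f 44 47 45
f 45 47 48
f 45 48 46
f 47 43 49
f 47 49 48
f 48 49 50
f 48 50 46
f 49 43 51
f 49 51 50
f 50 51 52
f 50 52 46
f 51 43 53
f 51 53 52
f 52 53 54
f 52 54 46
f 53 43 55
f 53 55 54
f 54 55 56
f 54 56 46
f 55 43 57
f 55 57 56
f 56 57 58
f 56 58 46
f 57 43 59
f 57 59 58
f 58 59 60
f 58 60 46
f 59 43 44
f 59 44 60
f 60 44 45
f 60 45 46
f 62 64 61
f 65 62 61
f 61 64 63
f 63 65 61
f 62 68 64
f 66 62 65
f 66 68 62
f 64 68 63
f 67 65 63
f 63 68 67
f 67 66 65
f 68 66 67
f 70 72 69
f 73 70 69
f 69 72 71
f 71 73 69
f 70 76 72
f 74 70 73
f 74 76 70
f 72 76 71
f 75 73 71
f 71 76 75
f 75 74 73
f 76 74 75



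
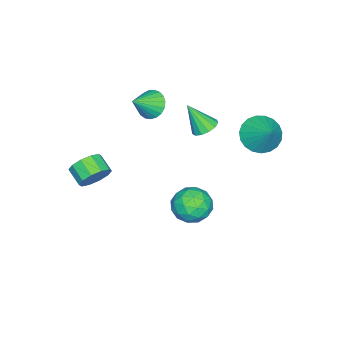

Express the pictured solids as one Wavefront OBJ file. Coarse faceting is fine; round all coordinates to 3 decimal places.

v -4.067 3.396 -0.053
v -3.232 2.681 -0.097
v -3.233 4.304 1.013
v -3.124 2.974 -0.431
v -3.179 3.34 -0.7
v -3.387 3.716 -0.857
v -3.713 4.036 -0.875
v -4.101 4.246 -0.751
v -4.482 4.308 -0.506
v -4.791 4.213 -0.183
v -4.976 3.977 0.163
v -5.003 3.64 0.471
v -4.868 3.261 0.688
v -4.595 2.905 0.778
v -4.23 2.634 0.723
v -3.837 2.495 0.535
v -3.484 2.512 0.245
v -1.03 1.688 -4.344
v -0.322 2.3 -3.778
v -0.878 0.4 -3.142
v -0.17 1.012 -2.576
v -1.223 1.301 -2.629
v -1.317 2.098 -3.372
v 0.117 0.602 -3.548
v 0.023 1.399 -4.291
v 0.387 1.629 -3.286
v -0.442 2.061 -2.718
v -0.758 0.639 -4.202
v -1.587 1.071 -3.634
v -0.69 2.108 -4.167
v -0.51 0.592 -2.753
v -1.129 0.763 -2.784
v -0.713 1.123 -2.452
v -1.274 1.989 -3.928
v -0.858 2.348 -3.595
v -1.388 1.761 -2.919
v -0.342 0.352 -3.325
v 0.074 0.711 -2.992
v -0.487 1.577 -4.468
v -0.071 1.937 -4.136
v 0.188 0.939 -4.001
v 0.143 2.073 -3.545
v 0.233 1.315 -2.838
v 0.402 1.074 -3.41
v 0.346 1.543 -3.847
v -0.344 2.327 -3.211
v -0.254 1.569 -2.504
v -0.873 1.739 -2.535
v -0.928 2.208 -2.972
v 0.073 1.932 -2.922
v -0.946 1.131 -4.416
v -0.856 0.373 -3.709
v -0.272 0.492 -3.948
v -0.327 0.961 -4.385
v -1.433 1.385 -4.082
v -1.343 0.627 -3.375
v -1.546 1.157 -3.073
v -1.602 1.626 -3.51
v -1.273 0.768 -3.998
v -3.104 -1.982 1.052
v -2.524 -1.727 0.457
v -1.996 -2.458 1.928
v -2.558 -1.43 0.661
v -2.686 -1.229 0.932
v -2.887 -1.158 1.225
v -3.125 -1.23 1.488
v -3.36 -1.431 1.675
v -3.55 -1.729 1.754
v -3.663 -2.07 1.713
v -3.68 -2.396 1.557
v -3.597 -2.65 1.313
v -3.428 -2.789 1.025
v -3.204 -2.789 0.741
v -2.962 -2.649 0.511
v -2.745 -2.394 0.375
v -2.59 -2.068 0.355
v 2.223 -2.309 -0.512
v 2.774 -2.226 0.156
v 2.308 -3.007 0.639
v 1.757 -3.091 -0.028
v 2.348 -1.912 0.252
v 1.882 -2.693 0.735
v 1.874 -1.75 0.056
v 1.408 -2.531 0.539
v 1.534 -1.802 -0.356
v 1.067 -2.583 0.127
v 1.456 -2.048 -0.828
v 0.99 -2.829 -0.345
v 1.672 -2.393 -1.179
v 1.206 -3.174 -0.696
v 2.098 -2.707 -1.275
v 1.632 -3.488 -0.792
v 2.572 -2.869 -1.079
v 2.106 -3.65 -0.596
v 2.913 -2.817 -0.667
v 2.446 -3.598 -0.184
v 2.99 -2.571 -0.195
v 2.524 -3.352 0.288
v -3.534 0.703 -0.078
v -3.118 0.211 -0.421
v -3.406 -0.203 1.378
v -2.861 0.493 -0.268
v -2.818 0.842 -0.055
v -3.002 1.147 0.151
v -3.355 1.311 0.284
v -3.765 1.282 0.302
v -4.102 1.069 0.199
v -4.258 0.74 0.009
v -4.185 0.399 -0.21
v -3.905 0.155 -0.387
v -3.507 0.085 -0.465
f 2 1 4
f 2 4 3
f 4 1 5
f 4 5 3
f 5 1 6
f 5 6 3
f 6 1 7
f 6 7 3
f 7 1 8
f 7 8 3
f 8 1 9
f 8 9 3
f 9 1 10
f 9 10 3
f 10 1 11
f 10 11 3
f 11 1 12
f 11 12 3
f 12 1 13
f 12 13 3
f 13 1 14
f 13 14 3
f 14 1 15
f 14 15 3
f 15 1 16
f 15 16 3
f 16 1 17
f 16 17 3
f 17 1 2
f 17 2 3
f 18 55 34
f 55 29 58
f 34 58 23
f 55 58 34
f 18 34 30
f 34 23 35
f 30 35 19
f 34 35 30
f 18 30 39
f 30 19 40
f 39 40 25
f 30 40 39
f 18 39 51
f 39 25 54
f 51 54 28
f 39 54 51
f 18 51 55
f 51 28 59
f 55 59 29
f 51 59 55
f 19 35 46
f 35 23 49
f 46 49 27
f 35 49 46
f 23 58 36
f 58 29 57
f 36 57 22
f 58 57 36
f 29 59 56
f 59 28 52
f 56 52 20
f 59 52 56
f 28 54 53
f 54 25 41
f 53 41 24
f 54 41 53
f 25 40 45
f 40 19 42
f 45 42 26
f 40 42 45
f 21 47 33
f 47 27 48
f 33 48 22
f 47 48 33
f 21 33 31
f 33 22 32
f 31 32 20
f 33 32 31
f 21 31 38
f 31 20 37
f 38 37 24
f 31 37 38
f 21 38 43
f 38 24 44
f 43 44 26
f 38 44 43
f 21 43 47
f 43 26 50
f 47 50 27
f 43 50 47
f 22 48 36
f 48 27 49
f 36 49 23
f 48 49 36
f 20 32 56
f 32 22 57
f 56 57 29
f 32 57 56
f 24 37 53
f 37 20 52
f 53 52 28
f 37 52 53
f 26 44 45
f 44 24 41
f 45 41 25
f 44 41 45
f 27 50 46
f 50 26 42
f 46 42 19
f 50 42 46
f 61 60 63
f 61 63 62
f 63 60 64
f 63 64 62
f 64 60 65
f 64 65 62
f 65 60 66
f 65 66 62
f 66 60 67
f 66 67 62
f 67 60 68
f 67 68 62
f 68 60 69
f 68 69 62
f 69 60 70
f 69 70 62
f 70 60 71
f 70 71 62
f 71 60 72
f 71 72 62
f 72 60 73
f 72 73 62
f 73 60 74
f 73 74 62
f 74 60 75
f 74 75 62
f 75 60 76
f 75 76 62
f 76 60 61
f 76 61 62
f 78 77 81
f 78 81 79
f 79 81 82
f 79 82 80
f 81 77 83
f 81 83 82
f 82 83 84
f 82 84 80
f 83 77 85
f 83 85 84
f 84 85 86
f 84 86 80
f 85 77 87
f 85 87 86
f 86 87 88
f 86 88 80
f 87 77 89
f 87 89 88
f 88 89 90
f 88 90 80
f 89 77 91
f 89 91 90
f 90 91 92
f 90 92 80
f 91 77 93
f 91 93 92
f 92 93 94
f 92 94 80
f 93 77 95
f 93 95 94
f 94 95 96
f 94 96 80
f 95 77 97
f 95 97 96
f 96 97 98
f 96 98 80
f 97 77 78
f 97 78 98
f 98 78 79
f 98 79 80
f 100 99 102
f 100 102 101
f 102 99 103
f 102 103 101
f 103 99 104
f 103 104 101
f 104 99 105
f 104 105 101
f 105 99 106
f 105 106 101
f 106 99 107
f 106 107 101
f 107 99 108
f 107 108 101
f 108 99 109
f 108 109 101
f 109 99 110
f 109 110 101
f 110 99 111
f 110 111 101
f 111 99 100
f 111 100 101



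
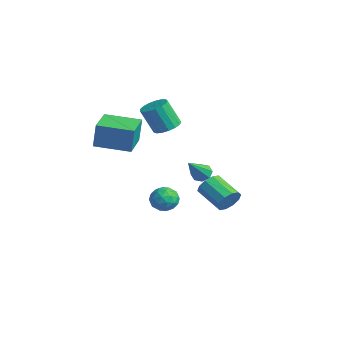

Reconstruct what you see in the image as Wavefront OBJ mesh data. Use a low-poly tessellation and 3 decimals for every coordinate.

v 3.74 0.145 -0.363
v 4.083 -0.304 0.189
v 2.583 -0.653 0.836
v 2.24 -0.205 0.283
v 4.051 0.152 0.363
v 2.552 -0.198 1.009
v 3.901 0.604 0.259
v 2.401 0.255 0.905
v 3.689 0.882 -0.083
v 2.189 0.532 0.564
v 3.497 0.877 -0.532
v 1.997 0.528 0.115
v 3.397 0.593 -0.916
v 1.897 0.244 -0.269
v 3.428 0.138 -1.089
v 1.929 -0.212 -0.443
v 3.579 -0.315 -0.985
v 2.079 -0.664 -0.339
v 3.791 -0.592 -0.644
v 2.291 -0.942 0.003
v 3.983 -0.588 -0.195
v 2.483 -0.937 0.452
v -3.347 -3.751 2.399
v -3.271 -3.598 3.939
v -2.038 -2.15 2.175
v -1.961 -1.998 3.715
v -1.859 -4.962 2.445
v -1.782 -4.81 3.985
v -0.549 -3.362 2.221
v -0.473 -3.209 3.761
v -3.241 0.195 2.154
v -2.441 0.263 2.401
v -2.879 -0.347 3.992
v -3.679 -0.415 3.746
v -2.601 0.62 2.493
v -3.039 0.01 4.085
v -2.907 0.88 2.508
v -3.346 0.27 4.1
v -3.29 0.982 2.442
v -3.729 0.373 4.034
v -3.662 0.905 2.31
v -4.101 0.295 3.902
v -3.937 0.664 2.142
v -4.376 0.055 3.734
v -4.053 0.317 1.977
v -4.491 -0.293 3.569
v -3.982 -0.059 1.852
v -4.421 -0.669 3.444
v -3.742 -0.377 1.797
v -4.181 -0.986 3.389
v -3.387 -0.563 1.823
v -3.826 -1.173 3.415
v -2.998 -0.576 1.926
v -3.437 -1.186 3.517
v -2.665 -0.412 2.08
v -3.104 -1.022 3.672
v -2.464 -0.11 2.252
v -2.903 -0.719 3.843
v -4.274 2.932 -2.597
v -3.859 3.406 -2.4
v -3.486 1.628 -1.123
v -4.3 3.419 -2.153
v -4.725 3.147 -2.166
v -4.886 2.749 -2.432
v -4.688 2.458 -2.795
v -4.248 2.445 -3.042
v -3.823 2.717 -3.028
v -3.662 3.115 -2.762
v 0.614 -1.473 -0.712
v 1.017 -2.082 -1.171
v -0.497 -1.578 -1.549
v -0.094 -2.187 -2.008
v -0.351 -2.354 -1.202
v 0.336 -2.289 -0.685
v 0.184 -1.371 -2.035
v 0.871 -1.306 -1.518
v 0.751 -2.019 -1.989
v 0.421 -2.626 -1.473
v 0.099 -1.034 -1.247
v -0.231 -1.641 -0.731
v 0.913 -1.768 -0.868
v -0.393 -1.892 -1.852
v -0.544 -1.99 -1.378
v -0.307 -2.348 -1.648
v 0.513 -1.89 -0.582
v 0.75 -2.247 -0.852
v -0.054 -2.407 -0.87
v -0.23 -1.413 -1.868
v 0.007 -1.77 -2.138
v 0.827 -1.312 -1.072
v 1.064 -1.67 -1.342
v 0.574 -1.253 -1.85
v 0.994 -2.089 -1.619
v 0.341 -2.151 -2.11
v 0.504 -1.671 -2.127
v 0.908 -1.633 -1.823
v 0.8 -2.446 -1.316
v 0.146 -2.508 -1.807
v -0.004 -2.606 -1.334
v 0.399 -2.567 -1.03
v 0.643 -2.409 -1.796
v 0.374 -1.152 -0.913
v -0.28 -1.214 -1.404
v 0.121 -1.093 -1.69
v 0.524 -1.054 -1.386
v 0.179 -1.509 -0.61
v -0.474 -1.571 -1.101
v -0.388 -2.027 -0.897
v 0.016 -1.989 -0.593
v -0.123 -1.251 -0.924
f 2 1 5
f 2 5 3
f 3 5 6
f 3 6 4
f 5 1 7
f 5 7 6
f 6 7 8
f 6 8 4
f 7 1 9
f 7 9 8
f 8 9 10
f 8 10 4
f 9 1 11
f 9 11 10
f 10 11 12
f 10 12 4
f 11 1 13
f 11 13 12
f 12 13 14
f 12 14 4
f 13 1 15
f 13 15 14
f 14 15 16
f 14 16 4
f 15 1 17
f 15 17 16
f 16 17 18
f 16 18 4
f 17 1 19
f 17 19 18
f 18 19 20
f 18 20 4
f 19 1 21
f 19 21 20
f 20 21 22
f 20 22 4
f 21 1 2
f 21 2 22
f 22 2 3
f 22 3 4
f 24 26 23
f 27 24 23
f 23 26 25
f 25 27 23
f 24 30 26
f 28 24 27
f 28 30 24
f 26 30 25
f 29 27 25
f 25 30 29
f 29 28 27
f 30 28 29
f 32 31 35
f 32 35 33
f 33 35 36
f 33 36 34
f 35 31 37
f 35 37 36
f 36 37 38
f 36 38 34
f 37 31 39
f 37 39 38
f 38 39 40
f 38 40 34
f 39 31 41
f 39 41 40
f 40 41 42
f 40 42 34
f 41 31 43
f 41 43 42
f 42 43 44
f 42 44 34
f 43 31 45
f 43 45 44
f 44 45 46
f 44 46 34
f 45 31 47
f 45 47 46
f 46 47 48
f 46 48 34
f 47 31 49
f 47 49 48
f 48 49 50
f 48 50 34
f 49 31 51
f 49 51 50
f 50 51 52
f 50 52 34
f 51 31 53
f 51 53 52
f 52 53 54
f 52 54 34
f 53 31 55
f 53 55 54
f 54 55 56
f 54 56 34
f 55 31 57
f 55 57 56
f 56 57 58
f 56 58 34
f 57 31 32
f 57 32 58
f 58 32 33
f 58 33 34
f 60 59 62
f 60 62 61
f 62 59 63
f 62 63 61
f 63 59 64
f 63 64 61
f 64 59 65
f 64 65 61
f 65 59 66
f 65 66 61
f 66 59 67
f 66 67 61
f 67 59 68
f 67 68 61
f 68 59 60
f 68 60 61
f 69 106 85
f 106 80 109
f 85 109 74
f 106 109 85
f 69 85 81
f 85 74 86
f 81 86 70
f 85 86 81
f 69 81 90
f 81 70 91
f 90 91 76
f 81 91 90
f 69 90 102
f 90 76 105
f 102 105 79
f 90 105 102
f 69 102 106
f 102 79 110
f 106 110 80
f 102 110 106
f 70 86 97
f 86 74 100
f 97 100 78
f 86 100 97
f 74 109 87
f 109 80 108
f 87 108 73
f 109 108 87
f 80 110 107
f 110 79 103
f 107 103 71
f 110 103 107
f 79 105 104
f 105 76 92
f 104 92 75
f 105 92 104
f 76 91 96
f 91 70 93
f 96 93 77
f 91 93 96
f 72 98 84
f 98 78 99
f 84 99 73
f 98 99 84
f 72 84 82
f 84 73 83
f 82 83 71
f 84 83 82
f 72 82 89
f 82 71 88
f 89 88 75
f 82 88 89
f 72 89 94
f 89 75 95
f 94 95 77
f 89 95 94
f 72 94 98
f 94 77 101
f 98 101 78
f 94 101 98
f 73 99 87
f 99 78 100
f 87 100 74
f 99 100 87
f 71 83 107
f 83 73 108
f 107 108 80
f 83 108 107
f 75 88 104
f 88 71 103
f 104 103 79
f 88 103 104
f 77 95 96
f 95 75 92
f 96 92 76
f 95 92 96
f 78 101 97
f 101 77 93
f 97 93 70
f 101 93 97



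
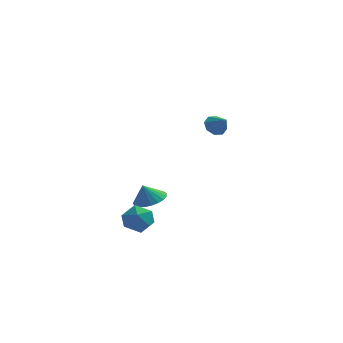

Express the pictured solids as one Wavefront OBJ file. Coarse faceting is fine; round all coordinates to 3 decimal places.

v 3.116 -0.519 3.418
v 3.513 0.048 3.522
v 3.764 -1.101 4.122
v 3.107 0.016 3.87
v 2.706 -0.33 3.953
v 2.545 -0.786 3.723
v 2.719 -1.086 3.315
v 3.125 -1.053 2.967
v 3.526 -0.708 2.884
v 3.687 -0.251 3.114
v -0.423 -1.727 -2.52
v 0.139 -2.252 -3.156
v -1.479 -2.948 -2.444
v -0.917 -3.473 -3.08
v -0.587 -3.293 -2.155
v 0.065 -2.538 -2.202
v -1.405 -2.662 -3.398
v -0.753 -1.907 -3.445
v -0.468 -2.831 -3.699
v 0.038 -3.22 -2.931
v -1.378 -1.98 -2.669
v -0.872 -2.369 -1.901
v -1.182 4.023 -4.548
v -0.32 3.54 -4.296
v -1.578 3.897 -3.432
v -0.221 3.945 -4.216
v -0.289 4.363 -4.193
v -0.511 4.722 -4.231
v -0.849 4.96 -4.324
v -1.245 5.037 -4.456
v -1.63 4.938 -4.603
v -1.938 4.68 -4.741
v -2.115 4.309 -4.846
v -2.131 3.889 -4.899
v -1.983 3.491 -4.891
v -1.696 3.186 -4.824
v -1.321 3.025 -4.709
v -0.922 3.037 -4.566
v -0.567 3.219 -4.42
f 2 1 4
f 2 4 3
f 4 1 5
f 4 5 3
f 5 1 6
f 5 6 3
f 6 1 7
f 6 7 3
f 7 1 8
f 7 8 3
f 8 1 9
f 8 9 3
f 9 1 10
f 9 10 3
f 10 1 2
f 10 2 3
f 11 22 16
f 11 16 12
f 11 12 18
f 11 18 21
f 11 21 22
f 12 16 20
f 16 22 15
f 22 21 13
f 21 18 17
f 18 12 19
f 14 20 15
f 14 15 13
f 14 13 17
f 14 17 19
f 14 19 20
f 15 20 16
f 13 15 22
f 17 13 21
f 19 17 18
f 20 19 12
f 24 23 26
f 24 26 25
f 26 23 27
f 26 27 25
f 27 23 28
f 27 28 25
f 28 23 29
f 28 29 25
f 29 23 30
f 29 30 25
f 30 23 31
f 30 31 25
f 31 23 32
f 31 32 25
f 32 23 33
f 32 33 25
f 33 23 34
f 33 34 25
f 34 23 35
f 34 35 25
f 35 23 36
f 35 36 25
f 36 23 37
f 36 37 25
f 37 23 38
f 37 38 25
f 38 23 39
f 38 39 25
f 39 23 24
f 39 24 25



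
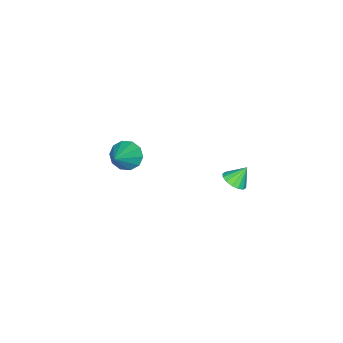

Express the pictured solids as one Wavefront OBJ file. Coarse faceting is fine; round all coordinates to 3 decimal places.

v -2.294 -3.616 -0.88
v -1.952 -3.165 -1.487
v -0.926 -3.364 0.08
v -2.221 -2.848 -1.186
v -2.518 -2.824 -0.768
v -2.729 -3.103 -0.393
v -2.775 -3.577 -0.204
v -2.637 -4.067 -0.273
v -2.368 -4.384 -0.573
v -2.071 -4.407 -0.991
v -1.859 -4.129 -1.366
v -1.814 -3.654 -1.555
v -1.554 2.608 1.042
v -0.983 2.811 1.249
v -1.986 2.992 1.858
v -1.103 3.061 1.068
v -1.343 3.19 0.88
v -1.64 3.163 0.735
v -1.914 2.987 0.673
v -2.091 2.709 0.71
v -2.124 2.405 0.835
v -2.005 2.154 1.017
v -1.764 2.026 1.205
v -1.468 2.053 1.349
v -1.194 2.229 1.412
v -1.017 2.506 1.375
f 2 1 4
f 2 4 3
f 4 1 5
f 4 5 3
f 5 1 6
f 5 6 3
f 6 1 7
f 6 7 3
f 7 1 8
f 7 8 3
f 8 1 9
f 8 9 3
f 9 1 10
f 9 10 3
f 10 1 11
f 10 11 3
f 11 1 12
f 11 12 3
f 12 1 2
f 12 2 3
f 14 13 16
f 14 16 15
f 16 13 17
f 16 17 15
f 17 13 18
f 17 18 15
f 18 13 19
f 18 19 15
f 19 13 20
f 19 20 15
f 20 13 21
f 20 21 15
f 21 13 22
f 21 22 15
f 22 13 23
f 22 23 15
f 23 13 24
f 23 24 15
f 24 13 25
f 24 25 15
f 25 13 26
f 25 26 15
f 26 13 14
f 26 14 15



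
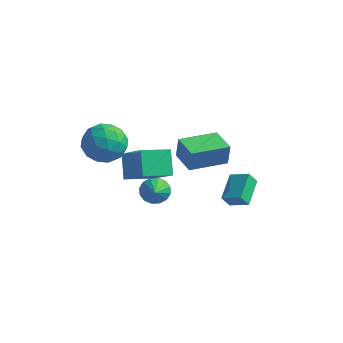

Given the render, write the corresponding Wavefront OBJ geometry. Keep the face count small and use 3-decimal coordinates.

v -2.911 0.322 -2.928
v -2.284 0.386 -3.369
v -2.329 -0.582 -2.232
v -2.229 0.648 -3.074
v -2.357 0.823 -2.74
v -2.634 0.863 -2.455
v -2.985 0.759 -2.298
v -3.316 0.537 -2.309
v -3.538 0.258 -2.486
v -3.593 -0.005 -2.781
v -3.465 -0.179 -3.116
v -3.188 -0.22 -3.4
v -2.837 -0.115 -3.557
v -2.506 0.107 -3.546
v -3.059 -2.683 1.421
v -2.558 -3.249 2.31
v -4.662 -2.551 2.41
v -4.161 -3.117 3.299
v -3.815 -2.036 3.026
v -2.824 -2.118 2.415
v -4.396 -3.682 2.305
v -3.405 -3.764 1.694
v -3.384 -3.867 2.857
v -3.025 -2.849 3.302
v -4.195 -2.951 1.418
v -3.836 -1.933 1.863
v -2.668 -2.978 1.779
v -4.552 -2.822 2.941
v -4.349 -2.187 2.781
v -4.054 -2.519 3.303
v -2.824 -2.313 1.84
v -2.53 -2.646 2.363
v -3.269 -1.932 2.784
v -4.69 -3.154 2.357
v -4.396 -3.487 2.88
v -3.166 -3.281 1.417
v -2.871 -3.613 1.939
v -3.951 -3.868 1.936
v -2.859 -3.674 2.623
v -3.801 -3.595 3.204
v -3.939 -3.928 2.62
v -3.357 -3.976 2.261
v -2.648 -3.076 2.884
v -3.59 -2.998 3.466
v -3.387 -2.362 3.305
v -2.804 -2.411 2.946
v -3.133 -3.438 3.206
v -3.63 -2.802 1.254
v -4.572 -2.724 1.836
v -4.416 -3.389 1.774
v -3.833 -3.438 1.415
v -3.419 -2.205 1.516
v -4.361 -2.126 2.097
v -3.863 -1.824 2.459
v -3.281 -1.872 2.1
v -4.087 -2.362 1.514
v -2.345 -3.294 0.574
v -0.94 -3.876 1.746
v -2.921 -2.536 1.641
v -1.516 -3.118 2.813
v -1.504 -2.082 0.167
v -0.099 -2.664 1.339
v -2.08 -1.324 1.234
v -0.675 -1.906 2.406
v 0.048 2.4 -4.223
v -0.216 2.037 -3.549
v -0.305 3.845 -3.582
v -0.569 3.482 -2.908
v 1.069 2.458 -3.792
v 0.805 2.095 -3.118
v 0.716 3.903 -3.151
v 0.452 3.54 -2.477
v 0.478 -2.211 1.624
v 0.575 -2.169 2.759
v -0.675 -1.439 1.693
v -0.579 -1.397 2.829
v 1.559 -0.583 1.471
v 1.655 -0.541 2.607
v 0.405 0.189 1.541
v 0.502 0.231 2.676
f 2 1 4
f 2 4 3
f 4 1 5
f 4 5 3
f 5 1 6
f 5 6 3
f 6 1 7
f 6 7 3
f 7 1 8
f 7 8 3
f 8 1 9
f 8 9 3
f 9 1 10
f 9 10 3
f 10 1 11
f 10 11 3
f 11 1 12
f 11 12 3
f 12 1 13
f 12 13 3
f 13 1 14
f 13 14 3
f 14 1 2
f 14 2 3
f 15 52 31
f 52 26 55
f 31 55 20
f 52 55 31
f 15 31 27
f 31 20 32
f 27 32 16
f 31 32 27
f 15 27 36
f 27 16 37
f 36 37 22
f 27 37 36
f 15 36 48
f 36 22 51
f 48 51 25
f 36 51 48
f 15 48 52
f 48 25 56
f 52 56 26
f 48 56 52
f 16 32 43
f 32 20 46
f 43 46 24
f 32 46 43
f 20 55 33
f 55 26 54
f 33 54 19
f 55 54 33
f 26 56 53
f 56 25 49
f 53 49 17
f 56 49 53
f 25 51 50
f 51 22 38
f 50 38 21
f 51 38 50
f 22 37 42
f 37 16 39
f 42 39 23
f 37 39 42
f 18 44 30
f 44 24 45
f 30 45 19
f 44 45 30
f 18 30 28
f 30 19 29
f 28 29 17
f 30 29 28
f 18 28 35
f 28 17 34
f 35 34 21
f 28 34 35
f 18 35 40
f 35 21 41
f 40 41 23
f 35 41 40
f 18 40 44
f 40 23 47
f 44 47 24
f 40 47 44
f 19 45 33
f 45 24 46
f 33 46 20
f 45 46 33
f 17 29 53
f 29 19 54
f 53 54 26
f 29 54 53
f 21 34 50
f 34 17 49
f 50 49 25
f 34 49 50
f 23 41 42
f 41 21 38
f 42 38 22
f 41 38 42
f 24 47 43
f 47 23 39
f 43 39 16
f 47 39 43
f 58 60 57
f 61 58 57
f 57 60 59
f 59 61 57
f 58 64 60
f 62 58 61
f 62 64 58
f 60 64 59
f 63 61 59
f 59 64 63
f 63 62 61
f 64 62 63
f 66 68 65
f 69 66 65
f 65 68 67
f 67 69 65
f 66 72 68
f 70 66 69
f 70 72 66
f 68 72 67
f 71 69 67
f 67 72 71
f 71 70 69
f 72 70 71
f 74 76 73
f 77 74 73
f 73 76 75
f 75 77 73
f 74 80 76
f 78 74 77
f 78 80 74
f 76 80 75
f 79 77 75
f 75 80 79
f 79 78 77
f 80 78 79



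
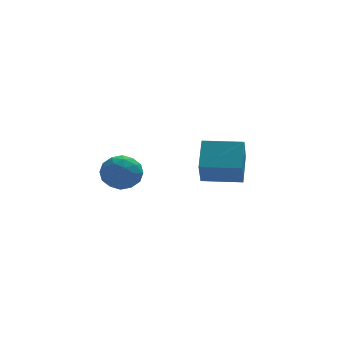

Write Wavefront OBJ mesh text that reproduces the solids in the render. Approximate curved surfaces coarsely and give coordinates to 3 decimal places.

v -2.294 -0.075 1.824
v -1.727 0.377 2.382
v -1.133 -0.637 1.098
v -0.566 -0.185 1.656
v -1.063 -0.882 1.977
v -1.781 -0.536 2.425
v -1.079 0.276 1.055
v -1.797 0.622 1.503
v -0.976 0.593 1.907
v -0.966 -0.122 2.476
v -1.894 -0.138 1.004
v -1.884 -0.853 1.573
v -2.113 0.2 2.166
v -0.747 -0.46 1.314
v -1.039 -0.87 1.502
v -0.706 -0.604 1.83
v -2.144 -0.336 2.192
v -1.811 -0.071 2.52
v -1.421 -0.811 2.282
v -1.049 -0.189 0.96
v -0.716 0.076 1.288
v -2.154 0.344 1.65
v -1.821 0.61 1.978
v -1.439 0.551 1.198
v -1.338 0.593 2.215
v -0.655 0.263 1.789
v -0.957 0.534 1.435
v -1.379 0.738 1.699
v -1.332 0.172 2.55
v -0.65 -0.158 2.123
v -0.942 -0.568 2.312
v -1.364 -0.364 2.575
v -0.891 0.3 2.271
v -2.21 -0.102 1.357
v -1.528 -0.432 0.93
v -1.496 0.104 0.905
v -1.918 0.308 1.168
v -2.205 -0.523 1.691
v -1.522 -0.853 1.265
v -1.481 -0.998 1.781
v -1.903 -0.794 2.045
v -1.969 -0.56 1.209
v 2.42 2.715 -0.329
v 2.153 1.925 0.844
v 2.837 3.994 0.627
v 2.57 3.203 1.8
v 4.11 2.157 -0.32
v 3.843 1.366 0.853
v 4.527 3.435 0.636
v 4.26 2.645 1.809
f 1 38 17
f 38 12 41
f 17 41 6
f 38 41 17
f 1 17 13
f 17 6 18
f 13 18 2
f 17 18 13
f 1 13 22
f 13 2 23
f 22 23 8
f 13 23 22
f 1 22 34
f 22 8 37
f 34 37 11
f 22 37 34
f 1 34 38
f 34 11 42
f 38 42 12
f 34 42 38
f 2 18 29
f 18 6 32
f 29 32 10
f 18 32 29
f 6 41 19
f 41 12 40
f 19 40 5
f 41 40 19
f 12 42 39
f 42 11 35
f 39 35 3
f 42 35 39
f 11 37 36
f 37 8 24
f 36 24 7
f 37 24 36
f 8 23 28
f 23 2 25
f 28 25 9
f 23 25 28
f 4 30 16
f 30 10 31
f 16 31 5
f 30 31 16
f 4 16 14
f 16 5 15
f 14 15 3
f 16 15 14
f 4 14 21
f 14 3 20
f 21 20 7
f 14 20 21
f 4 21 26
f 21 7 27
f 26 27 9
f 21 27 26
f 4 26 30
f 26 9 33
f 30 33 10
f 26 33 30
f 5 31 19
f 31 10 32
f 19 32 6
f 31 32 19
f 3 15 39
f 15 5 40
f 39 40 12
f 15 40 39
f 7 20 36
f 20 3 35
f 36 35 11
f 20 35 36
f 9 27 28
f 27 7 24
f 28 24 8
f 27 24 28
f 10 33 29
f 33 9 25
f 29 25 2
f 33 25 29
f 44 46 43
f 47 44 43
f 43 46 45
f 45 47 43
f 44 50 46
f 48 44 47
f 48 50 44
f 46 50 45
f 49 47 45
f 45 50 49
f 49 48 47
f 50 48 49



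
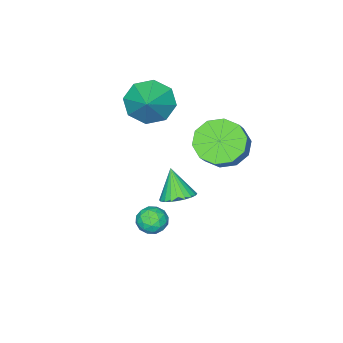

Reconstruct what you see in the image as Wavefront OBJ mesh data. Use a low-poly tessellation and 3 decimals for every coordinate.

v 1.971 0.093 -3.046
v 2.694 -0.2 -3.051
v 1.709 -0.573 -1.774
v 2.737 0.063 -2.904
v 2.664 0.331 -2.779
v 2.485 0.562 -2.695
v 2.228 0.722 -2.664
v 1.932 0.786 -2.692
v 1.642 0.745 -2.773
v 1.401 0.604 -2.896
v 1.248 0.386 -3.042
v 1.204 0.123 -3.188
v 1.278 -0.145 -3.313
v 1.456 -0.376 -3.398
v 1.713 -0.536 -3.429
v 2.01 -0.601 -3.401
v 2.3 -0.559 -3.32
v 2.54 -0.419 -3.197
v 3.301 0.503 -4.063
v 3.678 0.702 -3.502
v 3.262 -0.562 -3.658
v 3.639 -0.363 -3.097
v 2.977 -0.135 -3.175
v 3.001 0.523 -3.426
v 3.939 -0.383 -3.734
v 3.963 0.275 -3.985
v 4.072 0.155 -3.299
v 3.478 0.308 -2.954
v 3.462 -0.168 -4.206
v 2.868 -0.015 -3.861
v 3.493 0.696 -3.818
v 3.447 -0.556 -3.342
v 3.058 -0.422 -3.388
v 3.28 -0.305 -3.058
v 3.095 0.591 -3.773
v 3.317 0.708 -3.444
v 2.905 0.216 -3.251
v 3.623 -0.568 -3.716
v 3.845 -0.451 -3.387
v 3.66 0.445 -4.102
v 3.882 0.562 -3.772
v 4.035 -0.076 -3.909
v 3.947 0.491 -3.369
v 3.923 -0.135 -3.131
v 4.1 -0.147 -3.506
v 4.114 0.24 -3.653
v 3.597 0.581 -3.166
v 3.574 -0.044 -2.928
v 3.185 0.089 -2.974
v 3.199 0.476 -3.121
v 3.829 0.26 -3.047
v 3.366 0.184 -4.232
v 3.343 -0.441 -3.994
v 3.741 -0.336 -4.039
v 3.755 0.051 -4.186
v 3.017 0.275 -4.029
v 2.993 -0.351 -3.791
v 2.826 -0.1 -3.507
v 2.84 0.287 -3.654
v 3.111 -0.12 -4.113
v 1.445 -1.951 1.449
v 1.971 -1.677 0.535
v 2.455 -1.149 2.271
v 1.374 -1.13 0.735
v 0.818 -1.065 1.354
v 0.629 -1.518 2.028
v 0.919 -2.226 2.363
v 1.516 -2.772 2.162
v 2.072 -2.838 1.543
v 2.26 -2.384 0.869
v 1.223 1.844 0.735
v 2.079 1.595 0.125
v 2.853 2.027 1.035
v 1.997 2.276 1.645
v 1.898 2.221 -0.018
v 2.672 2.653 0.891
v 1.46 2.703 0.126
v 2.234 3.136 1.035
v 0.931 2.857 0.502
v 1.705 3.289 1.412
v 0.513 2.624 0.968
v 1.287 3.056 1.878
v 0.367 2.093 1.345
v 1.141 2.525 2.255
v 0.548 1.467 1.489
v 1.322 1.899 2.398
v 0.986 0.984 1.345
v 1.76 1.417 2.254
v 1.515 0.831 0.968
v 2.289 1.263 1.878
v 1.933 1.064 0.502
v 2.707 1.496 1.412
f 2 1 4
f 2 4 3
f 4 1 5
f 4 5 3
f 5 1 6
f 5 6 3
f 6 1 7
f 6 7 3
f 7 1 8
f 7 8 3
f 8 1 9
f 8 9 3
f 9 1 10
f 9 10 3
f 10 1 11
f 10 11 3
f 11 1 12
f 11 12 3
f 12 1 13
f 12 13 3
f 13 1 14
f 13 14 3
f 14 1 15
f 14 15 3
f 15 1 16
f 15 16 3
f 16 1 17
f 16 17 3
f 17 1 18
f 17 18 3
f 18 1 2
f 18 2 3
f 19 56 35
f 56 30 59
f 35 59 24
f 56 59 35
f 19 35 31
f 35 24 36
f 31 36 20
f 35 36 31
f 19 31 40
f 31 20 41
f 40 41 26
f 31 41 40
f 19 40 52
f 40 26 55
f 52 55 29
f 40 55 52
f 19 52 56
f 52 29 60
f 56 60 30
f 52 60 56
f 20 36 47
f 36 24 50
f 47 50 28
f 36 50 47
f 24 59 37
f 59 30 58
f 37 58 23
f 59 58 37
f 30 60 57
f 60 29 53
f 57 53 21
f 60 53 57
f 29 55 54
f 55 26 42
f 54 42 25
f 55 42 54
f 26 41 46
f 41 20 43
f 46 43 27
f 41 43 46
f 22 48 34
f 48 28 49
f 34 49 23
f 48 49 34
f 22 34 32
f 34 23 33
f 32 33 21
f 34 33 32
f 22 32 39
f 32 21 38
f 39 38 25
f 32 38 39
f 22 39 44
f 39 25 45
f 44 45 27
f 39 45 44
f 22 44 48
f 44 27 51
f 48 51 28
f 44 51 48
f 23 49 37
f 49 28 50
f 37 50 24
f 49 50 37
f 21 33 57
f 33 23 58
f 57 58 30
f 33 58 57
f 25 38 54
f 38 21 53
f 54 53 29
f 38 53 54
f 27 45 46
f 45 25 42
f 46 42 26
f 45 42 46
f 28 51 47
f 51 27 43
f 47 43 20
f 51 43 47
f 62 61 64
f 62 64 63
f 64 61 65
f 64 65 63
f 65 61 66
f 65 66 63
f 66 61 67
f 66 67 63
f 67 61 68
f 67 68 63
f 68 61 69
f 68 69 63
f 69 61 70
f 69 70 63
f 70 61 62
f 70 62 63
f 72 71 75
f 72 75 73
f 73 75 76
f 73 76 74
f 75 71 77
f 75 77 76
f 76 77 78
f 76 78 74
f 77 71 79
f 77 79 78
f 78 79 80
f 78 80 74
f 79 71 81
f 79 81 80
f 80 81 82
f 80 82 74
f 81 71 83
f 81 83 82
f 82 83 84
f 82 84 74
f 83 71 85
f 83 85 84
f 84 85 86
f 84 86 74
f 85 71 87
f 85 87 86
f 86 87 88
f 86 88 74
f 87 71 89
f 87 89 88
f 88 89 90
f 88 90 74
f 89 71 91
f 89 91 90
f 90 91 92
f 90 92 74
f 91 71 72
f 91 72 92
f 92 72 73
f 92 73 74



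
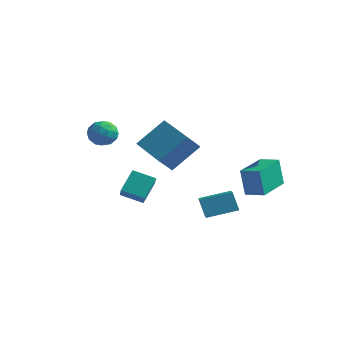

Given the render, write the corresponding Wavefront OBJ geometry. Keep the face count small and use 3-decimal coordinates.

v -1.155 -2.958 1.281
v -0.454 -2.969 1.097
v -0.906 -3.551 2.263
v -0.205 -3.562 2.079
v -0.52 -2.937 2.268
v -0.674 -2.57 1.661
v -0.686 -3.95 1.699
v -0.84 -3.583 1.092
v -0.164 -3.582 1.355
v -0.061 -2.956 1.707
v -1.299 -3.564 1.653
v -1.196 -2.938 2.005
v -0.826 -2.911 1.103
v -0.534 -3.609 2.257
v -0.719 -3.241 2.369
v -0.307 -3.248 2.26
v -0.956 -2.677 1.435
v -0.543 -2.684 1.326
v -0.582 -2.665 2.015
v -0.817 -3.836 2.034
v -0.404 -3.843 1.925
v -1.053 -3.272 1.1
v -0.641 -3.279 0.991
v -0.778 -3.855 1.345
v -0.243 -3.278 1.146
v -0.097 -3.627 1.723
v -0.38 -3.855 1.5
v -0.47 -3.639 1.143
v -0.183 -2.91 1.353
v -0.037 -3.259 1.93
v -0.222 -2.891 2.042
v -0.313 -2.676 1.685
v -0.013 -3.271 1.505
v -1.323 -3.261 1.43
v -1.177 -3.61 2.007
v -1.047 -3.844 1.675
v -1.138 -3.629 1.318
v -1.263 -2.893 1.637
v -1.117 -3.242 2.214
v -0.89 -2.881 2.217
v -0.98 -2.665 1.86
v -1.347 -3.249 1.855
v 2.428 0.067 -3.941
v 1.982 0.199 -3.01
v 1.723 1.025 -4.414
v 1.277 1.156 -3.484
v 3.523 1.064 -3.556
v 3.077 1.195 -2.626
v 2.818 2.021 -4.03
v 2.372 2.153 -3.099
v -1.491 -1.01 -3.169
v -0.815 -1.83 -2.368
v -1.495 -0.132 -2.266
v -0.82 -0.951 -1.466
v -0.5 -0.589 -3.574
v 0.175 -1.408 -2.774
v -0.505 0.29 -2.672
v 0.171 -0.53 -1.871
v -0.325 1.397 -2.22
v -0.53 0.657 -1.418
v -2.213 2.261 -1.904
v -2.418 1.521 -1.103
v 0.418 2.559 -0.957
v 0.213 1.819 -0.156
v -1.47 3.423 -0.642
v -1.675 2.683 0.16
v 3.571 1.454 -2.721
v 3.297 1.451 -1.318
v 3.414 3.328 -2.747
v 3.141 3.324 -1.344
v 4.519 1.536 -2.536
v 4.246 1.532 -1.133
v 4.363 3.409 -2.562
v 4.089 3.406 -1.159
f 1 38 17
f 38 12 41
f 17 41 6
f 38 41 17
f 1 17 13
f 17 6 18
f 13 18 2
f 17 18 13
f 1 13 22
f 13 2 23
f 22 23 8
f 13 23 22
f 1 22 34
f 22 8 37
f 34 37 11
f 22 37 34
f 1 34 38
f 34 11 42
f 38 42 12
f 34 42 38
f 2 18 29
f 18 6 32
f 29 32 10
f 18 32 29
f 6 41 19
f 41 12 40
f 19 40 5
f 41 40 19
f 12 42 39
f 42 11 35
f 39 35 3
f 42 35 39
f 11 37 36
f 37 8 24
f 36 24 7
f 37 24 36
f 8 23 28
f 23 2 25
f 28 25 9
f 23 25 28
f 4 30 16
f 30 10 31
f 16 31 5
f 30 31 16
f 4 16 14
f 16 5 15
f 14 15 3
f 16 15 14
f 4 14 21
f 14 3 20
f 21 20 7
f 14 20 21
f 4 21 26
f 21 7 27
f 26 27 9
f 21 27 26
f 4 26 30
f 26 9 33
f 30 33 10
f 26 33 30
f 5 31 19
f 31 10 32
f 19 32 6
f 31 32 19
f 3 15 39
f 15 5 40
f 39 40 12
f 15 40 39
f 7 20 36
f 20 3 35
f 36 35 11
f 20 35 36
f 9 27 28
f 27 7 24
f 28 24 8
f 27 24 28
f 10 33 29
f 33 9 25
f 29 25 2
f 33 25 29
f 44 46 43
f 47 44 43
f 43 46 45
f 45 47 43
f 44 50 46
f 48 44 47
f 48 50 44
f 46 50 45
f 49 47 45
f 45 50 49
f 49 48 47
f 50 48 49
f 52 54 51
f 55 52 51
f 51 54 53
f 53 55 51
f 52 58 54
f 56 52 55
f 56 58 52
f 54 58 53
f 57 55 53
f 53 58 57
f 57 56 55
f 58 56 57
f 60 62 59
f 63 60 59
f 59 62 61
f 61 63 59
f 60 66 62
f 64 60 63
f 64 66 60
f 62 66 61
f 65 63 61
f 61 66 65
f 65 64 63
f 66 64 65
f 68 70 67
f 71 68 67
f 67 70 69
f 69 71 67
f 68 74 70
f 72 68 71
f 72 74 68
f 70 74 69
f 73 71 69
f 69 74 73
f 73 72 71
f 74 72 73

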